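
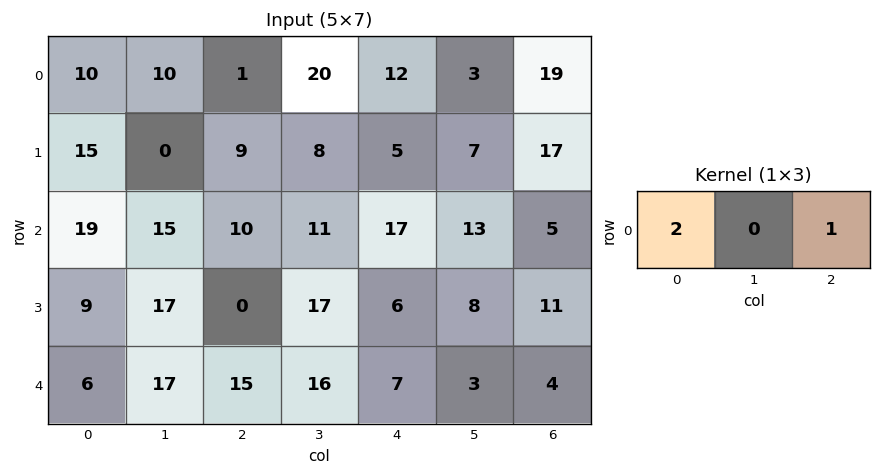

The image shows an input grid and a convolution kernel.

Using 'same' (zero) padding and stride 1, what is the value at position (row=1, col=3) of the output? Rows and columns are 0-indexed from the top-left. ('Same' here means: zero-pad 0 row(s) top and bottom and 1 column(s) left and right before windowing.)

23

The receptive field on the zero-padded input at this output position is [9 8 5]. Elementwise product with the kernel and sum: 9·2 + 5·1.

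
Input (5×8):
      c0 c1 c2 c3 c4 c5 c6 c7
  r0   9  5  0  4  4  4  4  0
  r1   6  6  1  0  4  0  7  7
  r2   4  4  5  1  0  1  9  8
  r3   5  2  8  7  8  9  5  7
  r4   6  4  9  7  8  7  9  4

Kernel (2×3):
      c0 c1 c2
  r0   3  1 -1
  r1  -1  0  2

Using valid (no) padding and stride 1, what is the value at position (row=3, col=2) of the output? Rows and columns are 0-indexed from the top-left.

The receptive field on the input at this output position is [8 7 8 / 9 7 8]. Elementwise product with the kernel and sum: 8·3 + 7·1 + 8·-1 + 9·-1 + 8·2.

30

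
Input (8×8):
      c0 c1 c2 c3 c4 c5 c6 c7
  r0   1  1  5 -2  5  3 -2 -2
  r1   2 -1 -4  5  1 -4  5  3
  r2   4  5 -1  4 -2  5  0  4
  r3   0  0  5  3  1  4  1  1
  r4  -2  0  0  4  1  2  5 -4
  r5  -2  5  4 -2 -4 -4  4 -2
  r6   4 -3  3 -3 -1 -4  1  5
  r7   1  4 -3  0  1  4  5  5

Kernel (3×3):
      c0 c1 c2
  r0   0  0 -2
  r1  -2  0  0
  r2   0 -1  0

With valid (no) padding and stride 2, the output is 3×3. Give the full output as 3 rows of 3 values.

Output[0,0]: The receptive field on the input at this output position is [1 1 5 / 2 -1 -4 / 4 5 -1]. Elementwise product with the kernel and sum: 5·-2 + 2·-2 + 5·-1.

-19 -6 -3
2 -10 -4
7 -7 2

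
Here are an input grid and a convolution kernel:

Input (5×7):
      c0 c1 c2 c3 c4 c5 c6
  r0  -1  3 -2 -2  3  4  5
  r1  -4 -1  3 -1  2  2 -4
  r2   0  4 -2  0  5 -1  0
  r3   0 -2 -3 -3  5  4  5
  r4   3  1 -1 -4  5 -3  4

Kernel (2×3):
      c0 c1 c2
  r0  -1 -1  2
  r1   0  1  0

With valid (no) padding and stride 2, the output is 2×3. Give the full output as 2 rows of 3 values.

Output[0,0]: The receptive field on the input at this output position is [-1 3 -2 / -4 -1 3]. Elementwise product with the kernel and sum: -1·-1 + 3·-1 + -2·2 + -1·1.
Output[0,1]: The receptive field on the input at this output position is [-2 -2 3 / 3 -1 2]. Elementwise product with the kernel and sum: -2·-1 + -2·-1 + 3·2 + -1·1.

-7 9 5
-10 9 0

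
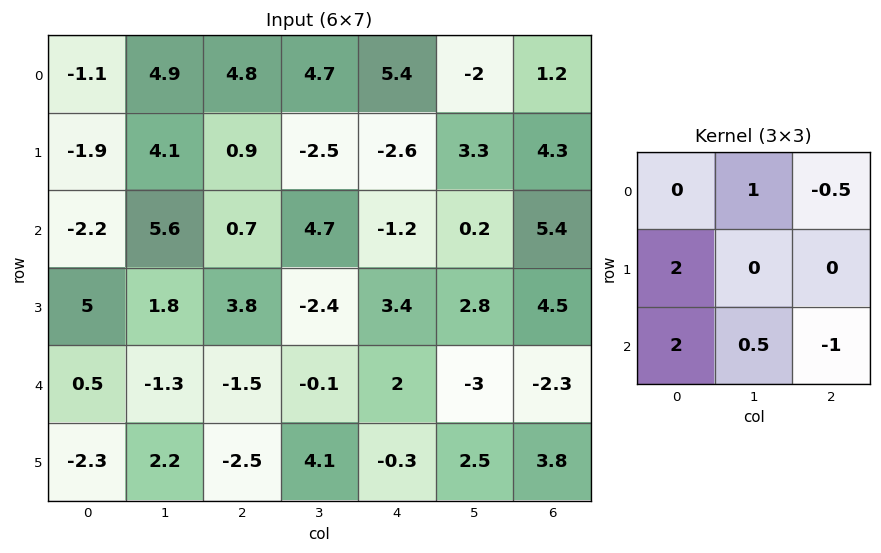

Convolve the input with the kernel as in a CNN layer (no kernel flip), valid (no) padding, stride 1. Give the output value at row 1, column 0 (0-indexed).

The receptive field on the input at this output position is [-1.9 4.1 0.9 / -2.2 5.6 0.7 / 5 1.8 3.8]. Elementwise product with the kernel and sum: 4.1·1 + 0.9·-0.5 + -2.2·2 + 5·2 + 1.8·0.5 + 3.8·-1.

6.35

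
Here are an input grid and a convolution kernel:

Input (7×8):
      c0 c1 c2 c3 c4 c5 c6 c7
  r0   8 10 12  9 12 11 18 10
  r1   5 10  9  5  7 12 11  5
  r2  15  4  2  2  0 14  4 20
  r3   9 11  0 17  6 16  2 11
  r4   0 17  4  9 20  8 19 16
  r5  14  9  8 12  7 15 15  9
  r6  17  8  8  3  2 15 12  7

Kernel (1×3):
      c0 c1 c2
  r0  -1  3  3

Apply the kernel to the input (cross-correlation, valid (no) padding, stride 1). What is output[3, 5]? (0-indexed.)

23

The receptive field on the input at this output position is [16 2 11]. Elementwise product with the kernel and sum: 16·-1 + 2·3 + 11·3.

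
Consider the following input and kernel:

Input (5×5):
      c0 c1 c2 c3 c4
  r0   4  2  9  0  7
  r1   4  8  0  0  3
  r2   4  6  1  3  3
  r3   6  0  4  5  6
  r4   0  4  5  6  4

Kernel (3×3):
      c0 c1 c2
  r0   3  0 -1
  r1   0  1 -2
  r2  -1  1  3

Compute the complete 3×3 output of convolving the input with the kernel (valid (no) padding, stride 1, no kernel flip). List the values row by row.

16 10 25
22 38 13
22 28 6

Output[0,0]: The receptive field on the input at this output position is [4 2 9 / 4 8 0 / 4 6 1]. Elementwise product with the kernel and sum: 4·3 + 9·-1 + 8·1 + 0·-2 + 4·-1 + 6·1 + 1·3.
Output[0,1]: The receptive field on the input at this output position is [2 9 0 / 8 0 0 / 6 1 3]. Elementwise product with the kernel and sum: 2·3 + 0·-1 + 0·1 + 0·-2 + 6·-1 + 1·1 + 3·3.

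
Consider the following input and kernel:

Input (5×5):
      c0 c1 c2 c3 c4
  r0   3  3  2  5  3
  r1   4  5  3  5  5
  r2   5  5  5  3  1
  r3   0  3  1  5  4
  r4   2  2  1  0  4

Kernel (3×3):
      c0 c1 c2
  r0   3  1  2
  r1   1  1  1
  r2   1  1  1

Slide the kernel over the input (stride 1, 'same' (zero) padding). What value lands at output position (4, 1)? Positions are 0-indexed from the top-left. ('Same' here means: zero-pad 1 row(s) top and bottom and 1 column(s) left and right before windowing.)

10

The receptive field on the zero-padded input at this output position is [0 3 1 / 2 2 1 / 0 0 0]. Elementwise product with the kernel and sum: 0·3 + 3·1 + 1·2 + 2·1 + 2·1 + 1·1 + 0·1 + 0·1 + 0·1.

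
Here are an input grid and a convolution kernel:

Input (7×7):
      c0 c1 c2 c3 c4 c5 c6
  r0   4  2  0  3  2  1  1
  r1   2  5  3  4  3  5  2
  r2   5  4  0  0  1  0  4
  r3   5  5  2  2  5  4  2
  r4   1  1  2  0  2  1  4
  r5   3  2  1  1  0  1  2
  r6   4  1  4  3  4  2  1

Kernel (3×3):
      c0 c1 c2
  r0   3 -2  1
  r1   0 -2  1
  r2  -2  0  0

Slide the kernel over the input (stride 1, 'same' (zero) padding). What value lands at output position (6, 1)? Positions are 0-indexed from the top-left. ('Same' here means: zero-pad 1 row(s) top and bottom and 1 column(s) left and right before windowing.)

The receptive field on the zero-padded input at this output position is [3 2 1 / 4 1 4 / 0 0 0]. Elementwise product with the kernel and sum: 3·3 + 2·-2 + 1·1 + 1·-2 + 4·1 + 0·-2.

8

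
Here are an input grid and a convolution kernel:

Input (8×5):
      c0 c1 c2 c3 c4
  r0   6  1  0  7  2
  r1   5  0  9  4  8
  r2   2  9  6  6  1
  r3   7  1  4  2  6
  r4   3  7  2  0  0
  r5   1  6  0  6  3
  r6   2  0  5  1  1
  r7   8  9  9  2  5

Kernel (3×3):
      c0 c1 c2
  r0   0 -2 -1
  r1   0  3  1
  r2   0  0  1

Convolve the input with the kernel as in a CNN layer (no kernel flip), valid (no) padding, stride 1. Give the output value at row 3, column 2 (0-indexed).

-7

The receptive field on the input at this output position is [4 2 6 / 2 0 0 / 0 6 3]. Elementwise product with the kernel and sum: 2·-2 + 6·-1 + 0·3 + 0·1 + 3·1.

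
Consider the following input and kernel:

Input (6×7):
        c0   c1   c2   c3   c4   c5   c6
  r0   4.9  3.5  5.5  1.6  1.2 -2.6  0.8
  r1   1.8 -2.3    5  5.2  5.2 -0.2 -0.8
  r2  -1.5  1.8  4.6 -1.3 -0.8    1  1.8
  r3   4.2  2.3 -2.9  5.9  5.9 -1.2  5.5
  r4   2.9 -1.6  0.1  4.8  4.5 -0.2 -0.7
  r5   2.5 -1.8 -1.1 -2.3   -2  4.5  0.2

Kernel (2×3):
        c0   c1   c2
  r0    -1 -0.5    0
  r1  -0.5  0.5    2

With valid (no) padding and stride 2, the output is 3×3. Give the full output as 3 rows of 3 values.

Output[0,0]: The receptive field on the input at this output position is [4.9 3.5 5.5 / 1.8 -2.3 5]. Elementwise product with the kernel and sum: 4.9·-1 + 3.5·-0.5 + 1.8·-0.5 + -2.3·0.5 + 5·2.
Output[0,1]: The receptive field on the input at this output position is [5.5 1.6 1.2 / 5 5.2 5.2]. Elementwise product with the kernel and sum: 5.5·-1 + 1.6·-0.5 + 5·-0.5 + 5.2·0.5 + 5.2·2.

1.3 4.2 -4.2
-6.15 12.25 7.75
-6.45 -7.1 -0.75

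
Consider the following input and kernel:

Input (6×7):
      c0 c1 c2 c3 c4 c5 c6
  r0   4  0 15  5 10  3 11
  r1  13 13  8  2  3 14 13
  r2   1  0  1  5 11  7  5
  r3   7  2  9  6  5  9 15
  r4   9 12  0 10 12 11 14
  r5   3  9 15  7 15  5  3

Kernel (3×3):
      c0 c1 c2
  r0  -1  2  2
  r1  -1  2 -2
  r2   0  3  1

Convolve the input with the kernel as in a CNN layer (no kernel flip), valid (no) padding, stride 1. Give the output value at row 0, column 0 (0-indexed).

The receptive field on the input at this output position is [4 0 15 / 13 13 8 / 1 0 1]. Elementwise product with the kernel and sum: 4·-1 + 0·2 + 15·2 + 13·-1 + 13·2 + 8·-2 + 0·3 + 1·1.

24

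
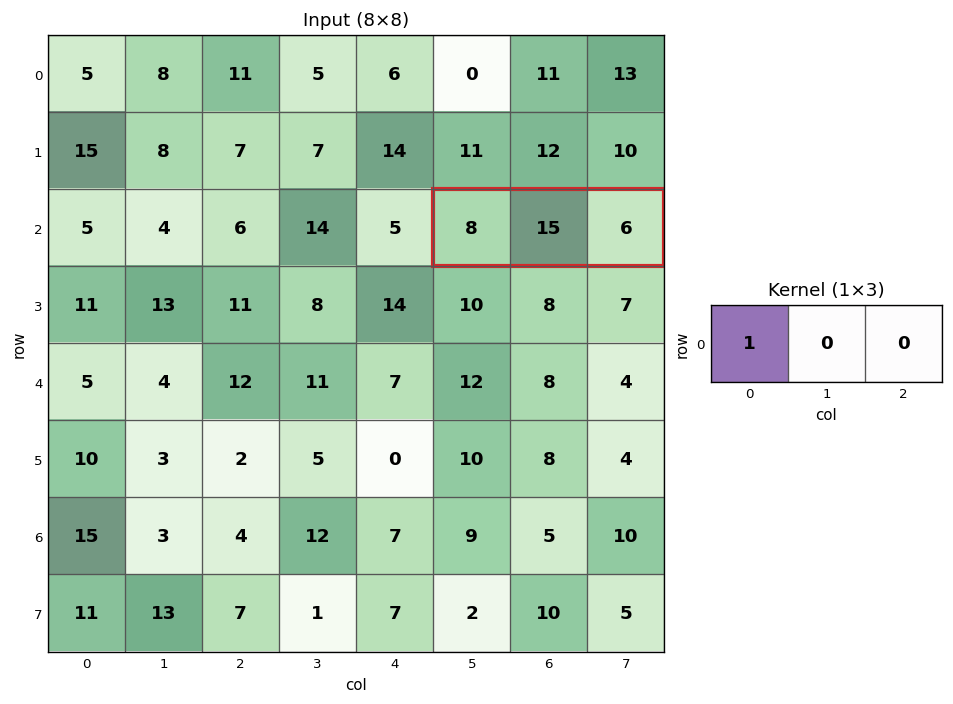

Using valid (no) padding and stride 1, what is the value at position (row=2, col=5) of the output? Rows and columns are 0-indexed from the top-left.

The receptive field on the input at this output position is [8 15 6]. Elementwise product with the kernel and sum: 8·1.

8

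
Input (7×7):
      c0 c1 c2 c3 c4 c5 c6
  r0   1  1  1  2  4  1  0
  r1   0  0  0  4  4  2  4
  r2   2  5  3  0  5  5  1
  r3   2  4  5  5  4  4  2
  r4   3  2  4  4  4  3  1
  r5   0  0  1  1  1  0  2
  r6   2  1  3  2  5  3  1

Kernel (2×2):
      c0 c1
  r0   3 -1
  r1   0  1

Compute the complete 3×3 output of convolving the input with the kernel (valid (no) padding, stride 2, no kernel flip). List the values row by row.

Output[0,0]: The receptive field on the input at this output position is [1 1 / 0 0]. Elementwise product with the kernel and sum: 1·3 + 1·-1 + 0·1.

2 5 13
5 14 14
7 9 9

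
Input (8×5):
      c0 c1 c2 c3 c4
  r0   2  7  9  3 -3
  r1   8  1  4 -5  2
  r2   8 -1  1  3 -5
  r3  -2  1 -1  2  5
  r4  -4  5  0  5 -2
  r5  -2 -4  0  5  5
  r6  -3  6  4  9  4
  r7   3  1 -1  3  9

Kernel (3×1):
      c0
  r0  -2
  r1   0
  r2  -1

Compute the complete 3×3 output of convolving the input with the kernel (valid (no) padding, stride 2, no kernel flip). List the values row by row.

-12 -19 11
-12 -2 12
11 -4 0

Output[0,0]: The receptive field on the input at this output position is [2 / 8 / 8]. Elementwise product with the kernel and sum: 2·-2 + 8·-1.
Output[0,1]: The receptive field on the input at this output position is [9 / 4 / 1]. Elementwise product with the kernel and sum: 9·-2 + 1·-1.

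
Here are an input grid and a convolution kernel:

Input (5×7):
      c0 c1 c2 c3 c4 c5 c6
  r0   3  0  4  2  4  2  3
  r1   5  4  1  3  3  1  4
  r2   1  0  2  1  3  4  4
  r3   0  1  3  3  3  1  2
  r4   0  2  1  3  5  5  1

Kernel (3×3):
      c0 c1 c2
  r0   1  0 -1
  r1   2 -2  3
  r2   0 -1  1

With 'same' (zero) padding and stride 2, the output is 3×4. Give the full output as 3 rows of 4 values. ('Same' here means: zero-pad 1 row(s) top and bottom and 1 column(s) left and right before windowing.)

Output[0,0]: The receptive field on the zero-padded input at this output position is [0 0 0 / 0 3 0 / 0 5 4]. Elementwise product with the kernel and sum: 0·1 + 0·-1 + 0·2 + 3·-2 + 0·3 + 5·-1 + 4·1.

-7 0 0 -6
-5 0 8 -1
5 9 13 9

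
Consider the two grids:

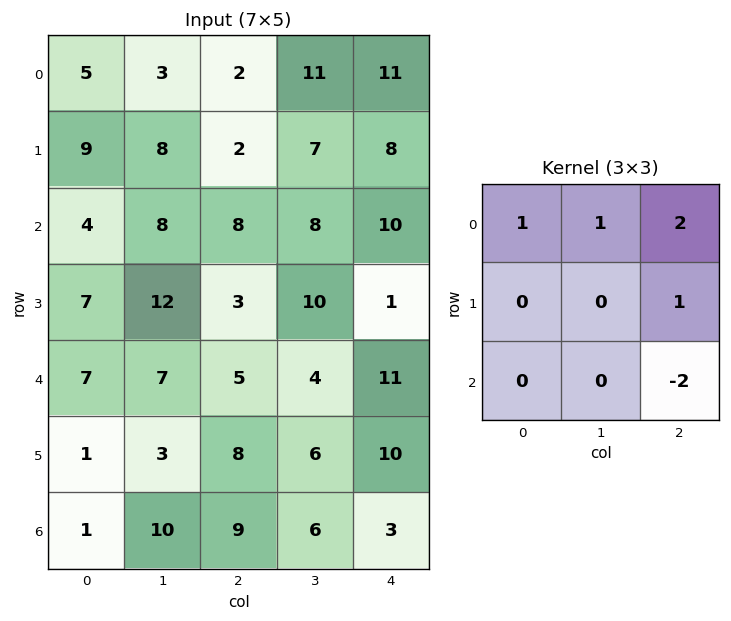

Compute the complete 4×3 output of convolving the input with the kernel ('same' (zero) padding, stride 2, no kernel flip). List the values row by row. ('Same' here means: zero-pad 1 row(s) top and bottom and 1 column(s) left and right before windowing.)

Output[0,0]: The receptive field on the zero-padded input at this output position is [0 0 0 / 0 5 3 / 0 9 8]. Elementwise product with the kernel and sum: 0·1 + 0·1 + 0·2 + 3·1 + 8·-2.
Output[0,1]: The receptive field on the zero-padded input at this output position is [0 0 0 / 3 2 11 / 8 2 7]. Elementwise product with the kernel and sum: 0·1 + 0·1 + 0·2 + 11·1 + 7·-2.

-13 -3 0
9 12 15
32 27 11
17 29 16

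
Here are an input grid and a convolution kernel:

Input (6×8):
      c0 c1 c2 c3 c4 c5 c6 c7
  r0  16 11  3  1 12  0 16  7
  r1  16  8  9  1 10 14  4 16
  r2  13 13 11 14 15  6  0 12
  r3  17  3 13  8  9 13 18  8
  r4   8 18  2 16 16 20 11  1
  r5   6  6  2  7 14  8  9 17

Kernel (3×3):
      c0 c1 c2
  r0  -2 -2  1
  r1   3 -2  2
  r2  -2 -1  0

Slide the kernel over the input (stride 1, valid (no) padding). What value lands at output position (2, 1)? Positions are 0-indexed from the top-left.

-73

The receptive field on the input at this output position is [13 11 14 / 3 13 8 / 18 2 16]. Elementwise product with the kernel and sum: 13·-2 + 11·-2 + 14·1 + 3·3 + 13·-2 + 8·2 + 18·-2 + 2·-1.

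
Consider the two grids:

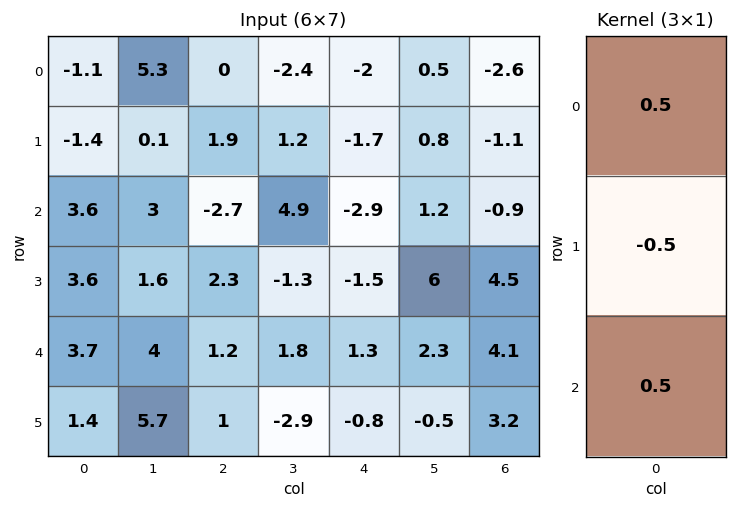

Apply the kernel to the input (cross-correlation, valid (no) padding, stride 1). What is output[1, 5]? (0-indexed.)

The receptive field on the input at this output position is [0.8 / 1.2 / 6]. Elementwise product with the kernel and sum: 0.8·0.5 + 1.2·-0.5 + 6·0.5.

2.8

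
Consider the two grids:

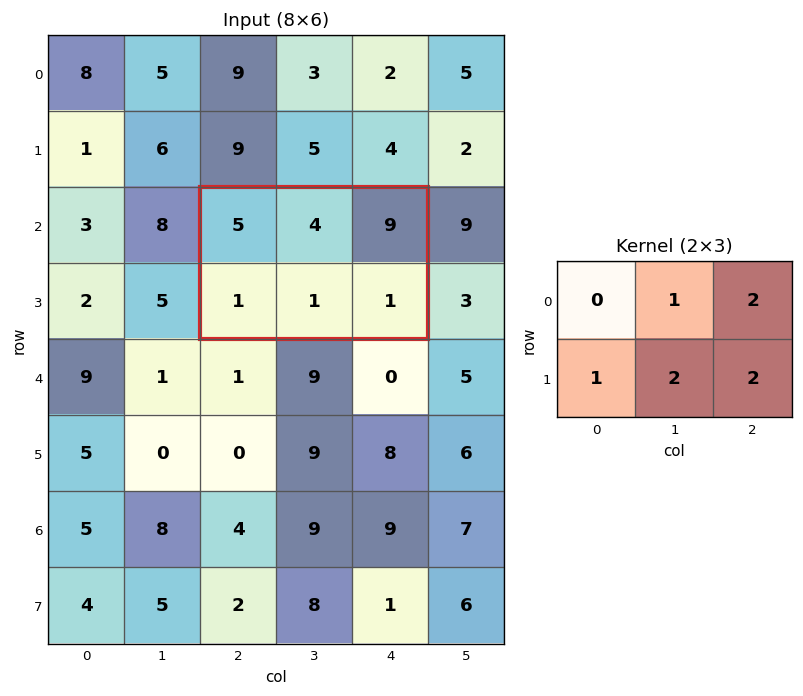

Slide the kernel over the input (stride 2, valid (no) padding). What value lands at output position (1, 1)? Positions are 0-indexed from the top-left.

27

The receptive field on the input at this output position is [5 4 9 / 1 1 1]. Elementwise product with the kernel and sum: 4·1 + 9·2 + 1·1 + 1·2 + 1·2.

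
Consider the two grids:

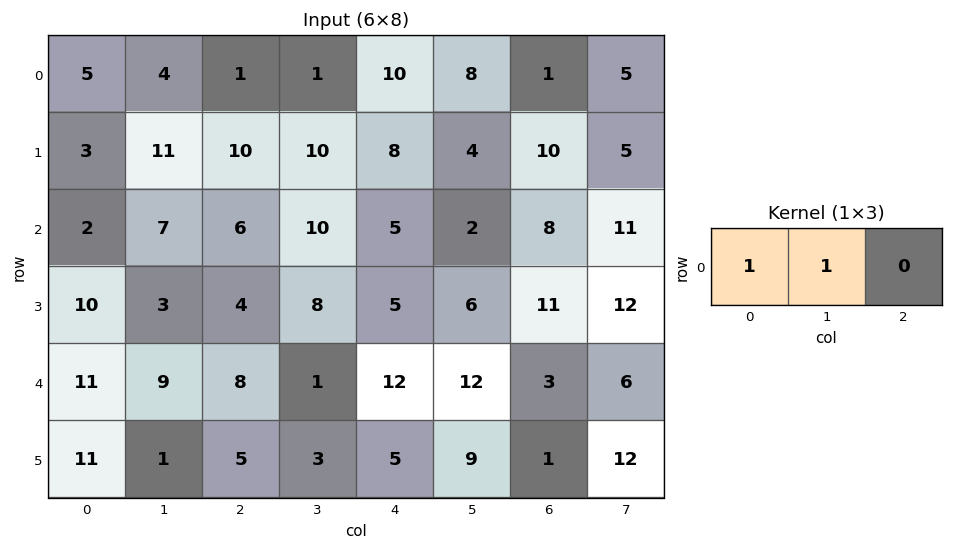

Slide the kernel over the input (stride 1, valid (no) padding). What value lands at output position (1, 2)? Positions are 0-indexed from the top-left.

The receptive field on the input at this output position is [10 10 8]. Elementwise product with the kernel and sum: 10·1 + 10·1.

20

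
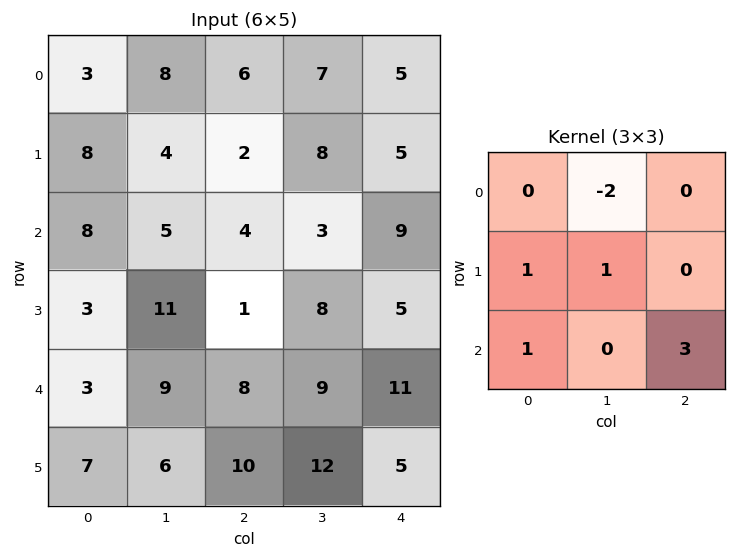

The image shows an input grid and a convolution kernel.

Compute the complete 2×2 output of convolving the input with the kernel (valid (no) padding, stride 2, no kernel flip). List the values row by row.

16 27
31 44

Output[0,0]: The receptive field on the input at this output position is [3 8 6 / 8 4 2 / 8 5 4]. Elementwise product with the kernel and sum: 8·-2 + 8·1 + 4·1 + 8·1 + 4·3.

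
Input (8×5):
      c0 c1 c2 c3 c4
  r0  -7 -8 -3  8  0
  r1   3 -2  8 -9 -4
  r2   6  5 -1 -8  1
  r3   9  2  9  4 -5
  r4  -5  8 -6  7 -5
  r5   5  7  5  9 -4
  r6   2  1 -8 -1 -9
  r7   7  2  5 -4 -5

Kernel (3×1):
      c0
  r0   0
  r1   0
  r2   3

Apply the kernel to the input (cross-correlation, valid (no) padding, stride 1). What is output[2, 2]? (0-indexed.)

-18

The receptive field on the input at this output position is [-1 / 9 / -6]. Elementwise product with the kernel and sum: -6·3.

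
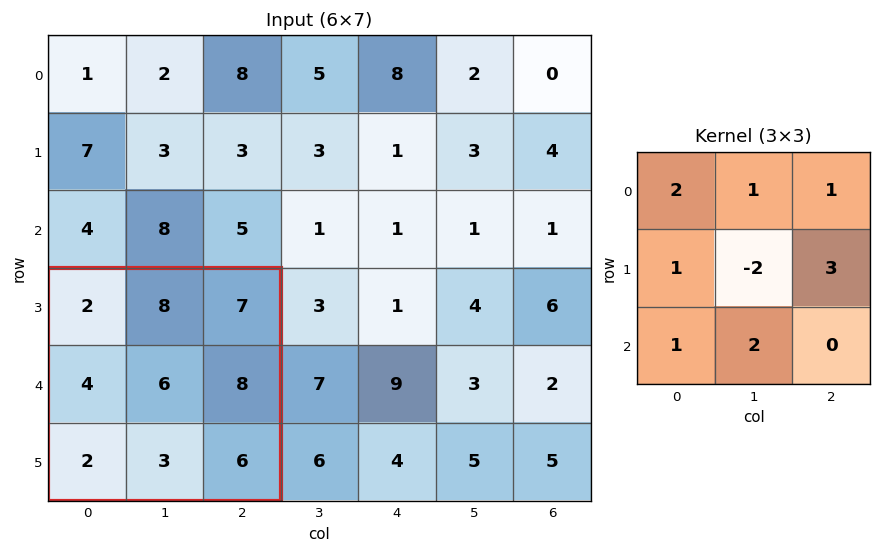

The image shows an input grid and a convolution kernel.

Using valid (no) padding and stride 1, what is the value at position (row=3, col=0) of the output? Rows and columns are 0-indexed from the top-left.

43

The receptive field on the input at this output position is [2 8 7 / 4 6 8 / 2 3 6]. Elementwise product with the kernel and sum: 2·2 + 8·1 + 7·1 + 4·1 + 6·-2 + 8·3 + 2·1 + 3·2.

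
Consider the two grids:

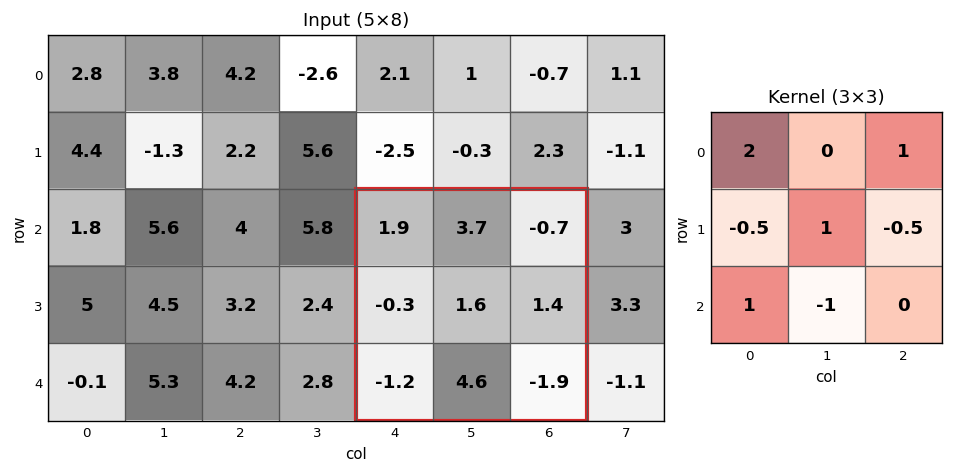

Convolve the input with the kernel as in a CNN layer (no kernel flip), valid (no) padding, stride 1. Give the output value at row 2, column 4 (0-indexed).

-1.65

The receptive field on the input at this output position is [1.9 3.7 -0.7 / -0.3 1.6 1.4 / -1.2 4.6 -1.9]. Elementwise product with the kernel and sum: 1.9·2 + -0.7·1 + -0.3·-0.5 + 1.6·1 + 1.4·-0.5 + -1.2·1 + 4.6·-1.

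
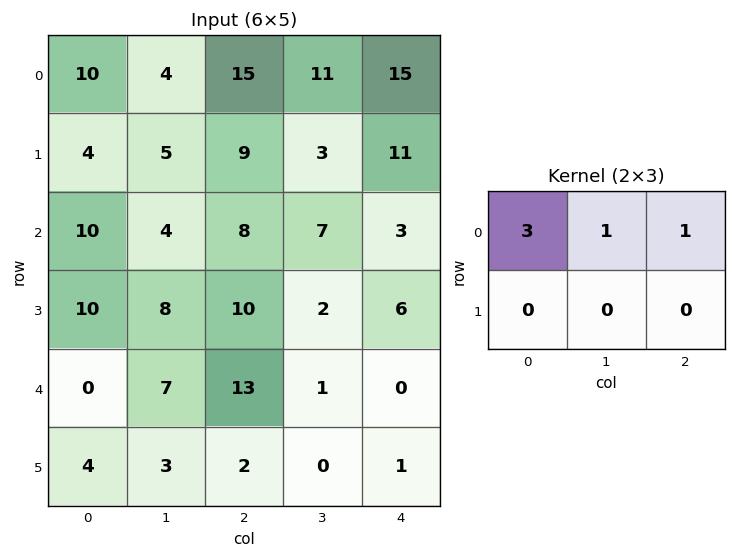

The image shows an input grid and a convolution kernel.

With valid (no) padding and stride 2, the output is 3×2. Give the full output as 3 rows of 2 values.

Output[0,0]: The receptive field on the input at this output position is [10 4 15 / 4 5 9]. Elementwise product with the kernel and sum: 10·3 + 4·1 + 15·1.
Output[0,1]: The receptive field on the input at this output position is [15 11 15 / 9 3 11]. Elementwise product with the kernel and sum: 15·3 + 11·1 + 15·1.

49 71
42 34
20 40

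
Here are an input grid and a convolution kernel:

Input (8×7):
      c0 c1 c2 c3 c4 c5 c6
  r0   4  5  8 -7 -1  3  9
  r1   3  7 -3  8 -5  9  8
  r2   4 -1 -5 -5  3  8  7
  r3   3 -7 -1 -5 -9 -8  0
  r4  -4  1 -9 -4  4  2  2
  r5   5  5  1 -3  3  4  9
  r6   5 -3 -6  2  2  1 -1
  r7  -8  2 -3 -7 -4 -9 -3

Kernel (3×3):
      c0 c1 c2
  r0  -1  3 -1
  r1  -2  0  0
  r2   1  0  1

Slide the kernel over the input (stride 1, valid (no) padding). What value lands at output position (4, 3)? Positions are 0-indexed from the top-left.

The receptive field on the input at this output position is [-4 4 2 / -3 3 4 / 2 2 1]. Elementwise product with the kernel and sum: -4·-1 + 4·3 + 2·-1 + -3·-2 + 2·1 + 1·1.

23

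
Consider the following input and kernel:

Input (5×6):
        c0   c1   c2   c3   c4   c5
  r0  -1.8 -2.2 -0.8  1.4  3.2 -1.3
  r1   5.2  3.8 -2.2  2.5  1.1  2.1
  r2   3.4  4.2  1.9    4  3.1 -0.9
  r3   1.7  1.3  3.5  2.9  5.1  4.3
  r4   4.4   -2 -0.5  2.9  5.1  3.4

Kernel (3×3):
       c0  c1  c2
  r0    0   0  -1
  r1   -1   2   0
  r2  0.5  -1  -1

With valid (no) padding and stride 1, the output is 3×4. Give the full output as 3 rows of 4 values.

Output[0,0]: The receptive field on the input at this output position is [-1.8 -2.2 -0.8 / 5.2 3.8 -2.2 / 3.4 4.2 1.9]. Elementwise product with the kernel and sum: -0.8·-1 + 5.2·-1 + 3.8·2 + 3.4·0.5 + 4.2·-1 + 1.9·-1.
Output[0,1]: The receptive field on the input at this output position is [-2.2 -0.8 1.4 / 3.8 -2.2 2.5 / 4.2 1.9 4]. Elementwise product with the kernel and sum: 1.4·-1 + 3.8·-1 + -2.2·2 + 4.2·0.5 + 1.9·-1 + 4·-1.

-1.2 -13.4 -2.15 0.8
3.25 -8.65 -1.25 -7.85
3.7 -1.7 -9.05 1.15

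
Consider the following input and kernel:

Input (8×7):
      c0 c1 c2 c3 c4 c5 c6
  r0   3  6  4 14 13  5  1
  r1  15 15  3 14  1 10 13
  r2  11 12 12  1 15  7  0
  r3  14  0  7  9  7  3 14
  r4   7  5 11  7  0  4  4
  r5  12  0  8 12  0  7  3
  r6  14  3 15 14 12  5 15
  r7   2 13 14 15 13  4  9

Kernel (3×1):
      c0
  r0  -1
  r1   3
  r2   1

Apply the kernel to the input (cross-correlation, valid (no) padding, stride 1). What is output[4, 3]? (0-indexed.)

The receptive field on the input at this output position is [7 / 12 / 14]. Elementwise product with the kernel and sum: 7·-1 + 12·3 + 14·1.

43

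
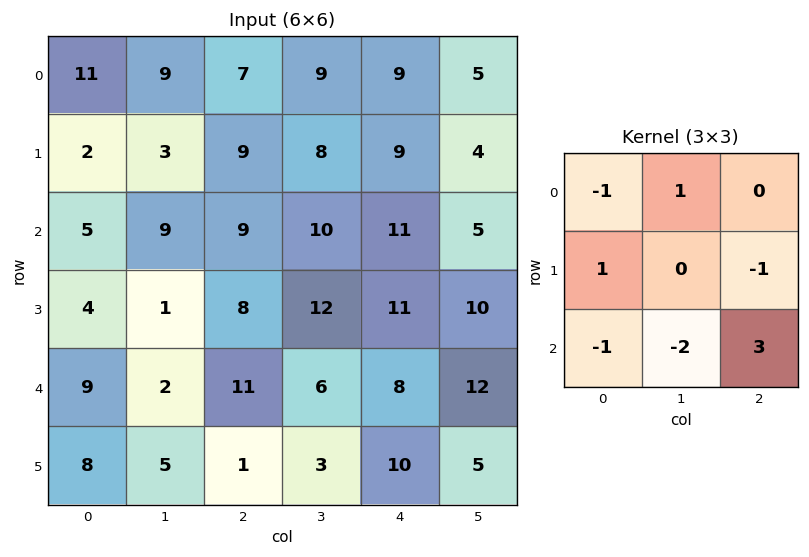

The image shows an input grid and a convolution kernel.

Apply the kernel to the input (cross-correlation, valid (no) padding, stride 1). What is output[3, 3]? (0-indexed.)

The receptive field on the input at this output position is [12 11 10 / 6 8 12 / 3 10 5]. Elementwise product with the kernel and sum: 12·-1 + 11·1 + 6·1 + 12·-1 + 3·-1 + 10·-2 + 5·3.

-15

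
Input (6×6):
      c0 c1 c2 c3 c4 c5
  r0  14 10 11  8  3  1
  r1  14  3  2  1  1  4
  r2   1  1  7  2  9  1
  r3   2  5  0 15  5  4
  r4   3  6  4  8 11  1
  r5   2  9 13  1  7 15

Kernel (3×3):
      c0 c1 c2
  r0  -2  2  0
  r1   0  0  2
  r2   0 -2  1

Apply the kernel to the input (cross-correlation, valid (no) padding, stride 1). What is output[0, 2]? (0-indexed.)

1

The receptive field on the input at this output position is [11 8 3 / 2 1 1 / 7 2 9]. Elementwise product with the kernel and sum: 11·-2 + 8·2 + 1·2 + 2·-2 + 9·1.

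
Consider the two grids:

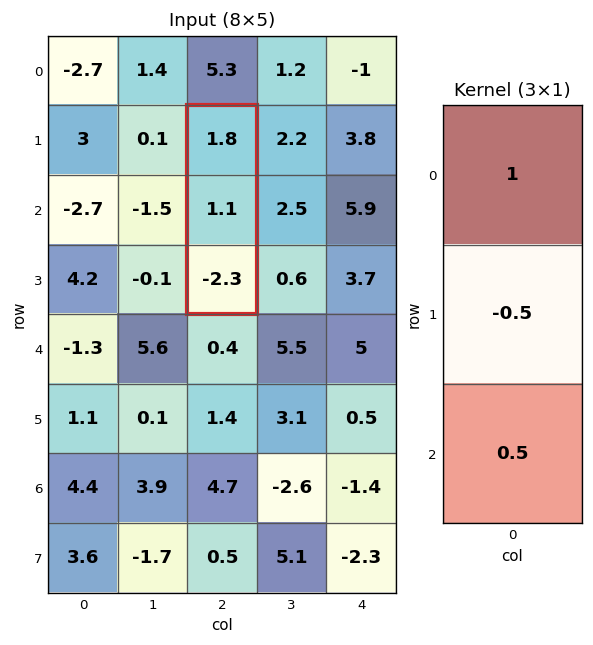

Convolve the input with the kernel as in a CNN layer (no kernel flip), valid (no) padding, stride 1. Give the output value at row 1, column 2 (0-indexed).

The receptive field on the input at this output position is [1.8 / 1.1 / -2.3]. Elementwise product with the kernel and sum: 1.8·1 + 1.1·-0.5 + -2.3·0.5.

0.1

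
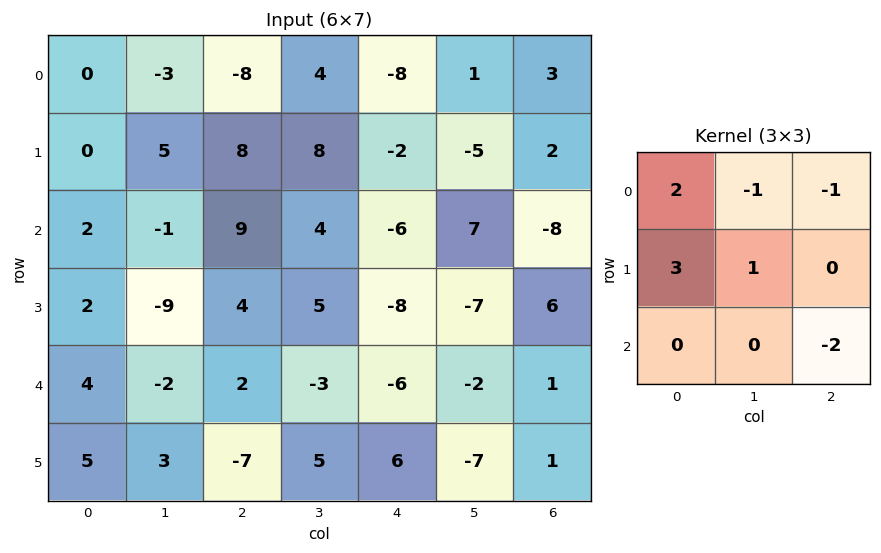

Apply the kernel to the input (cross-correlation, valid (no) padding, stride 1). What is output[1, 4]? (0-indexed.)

The receptive field on the input at this output position is [-2 -5 2 / -6 7 -8 / -8 -7 6]. Elementwise product with the kernel and sum: -2·2 + -5·-1 + 2·-1 + -6·3 + 7·1 + 6·-2.

-24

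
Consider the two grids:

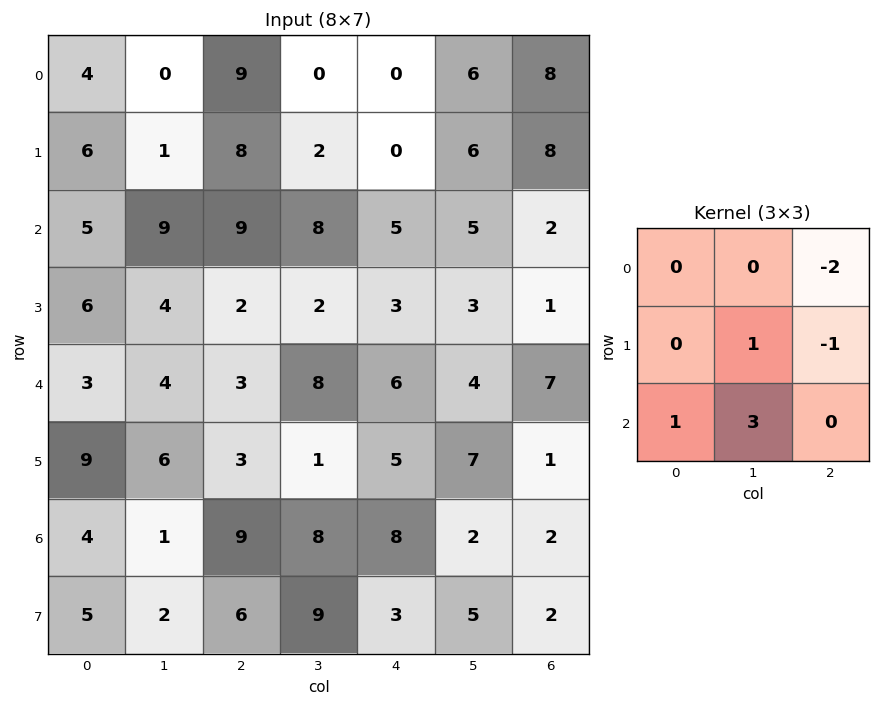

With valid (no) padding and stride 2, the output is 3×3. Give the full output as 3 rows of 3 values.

Output[0,0]: The receptive field on the input at this output position is [4 0 9 / 6 1 8 / 5 9 9]. Elementwise product with the kernel and sum: 9·-2 + 1·1 + 8·-1 + 5·1 + 9·3.
Output[0,1]: The receptive field on the input at this output position is [9 0 0 / 8 2 0 / 9 8 5]. Elementwise product with the kernel and sum: 0·-2 + 2·1 + 0·-1 + 9·1 + 8·3.

7 35 2
-1 16 16
4 17 6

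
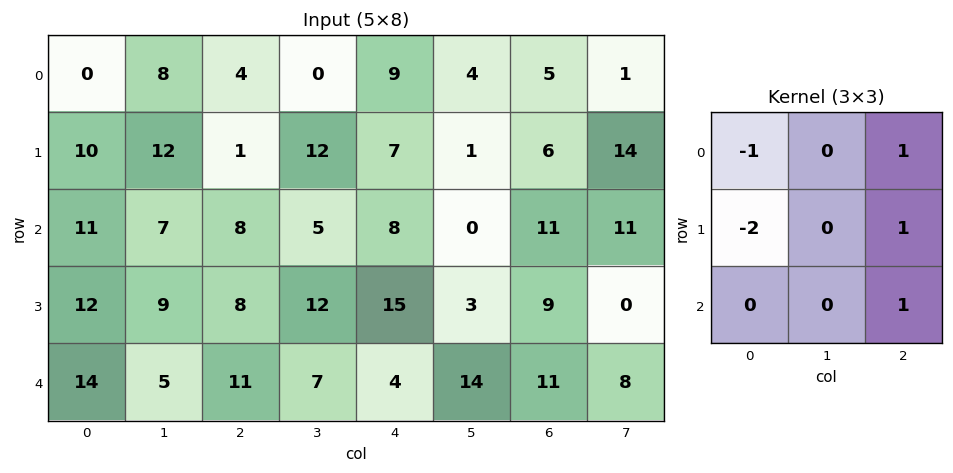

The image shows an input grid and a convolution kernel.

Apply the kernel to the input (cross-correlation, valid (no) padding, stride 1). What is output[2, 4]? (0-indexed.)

-7

The receptive field on the input at this output position is [8 0 11 / 15 3 9 / 4 14 11]. Elementwise product with the kernel and sum: 8·-1 + 11·1 + 15·-2 + 9·1 + 11·1.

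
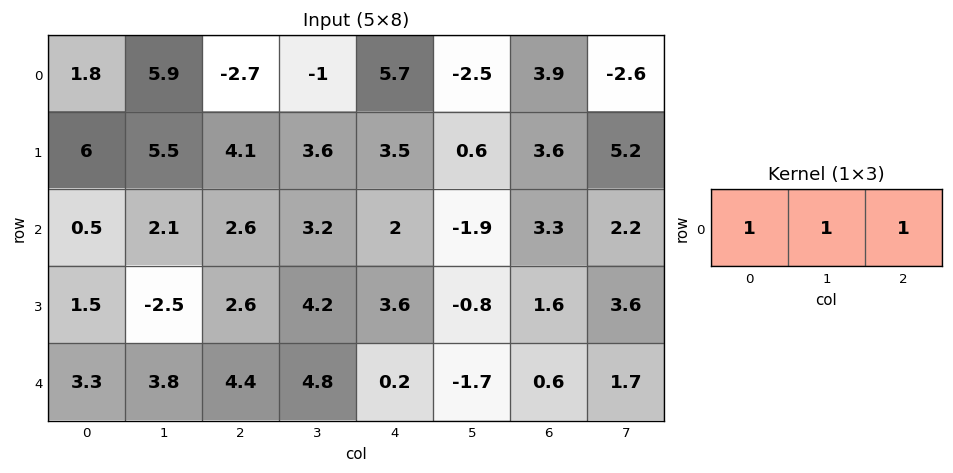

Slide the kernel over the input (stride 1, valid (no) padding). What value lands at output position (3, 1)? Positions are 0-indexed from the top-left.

4.3

The receptive field on the input at this output position is [-2.5 2.6 4.2]. Elementwise product with the kernel and sum: -2.5·1 + 2.6·1 + 4.2·1.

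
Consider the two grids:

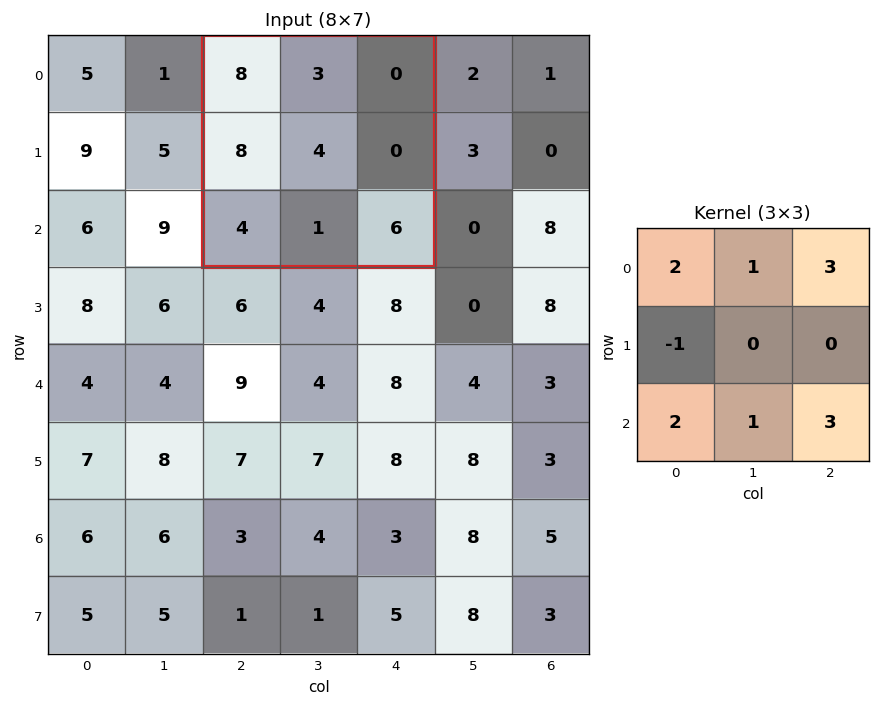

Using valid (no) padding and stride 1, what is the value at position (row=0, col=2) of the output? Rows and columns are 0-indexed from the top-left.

38

The receptive field on the input at this output position is [8 3 0 / 8 4 0 / 4 1 6]. Elementwise product with the kernel and sum: 8·2 + 3·1 + 0·3 + 8·-1 + 4·2 + 1·1 + 6·3.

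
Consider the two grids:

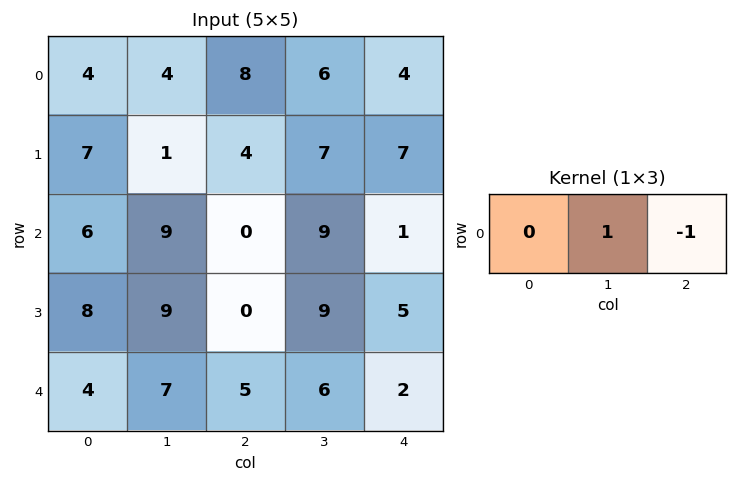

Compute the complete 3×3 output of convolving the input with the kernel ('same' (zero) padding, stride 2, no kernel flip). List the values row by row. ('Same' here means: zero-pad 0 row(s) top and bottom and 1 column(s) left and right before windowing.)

0 2 4
-3 -9 1
-3 -1 2

Output[0,0]: The receptive field on the zero-padded input at this output position is [0 4 4]. Elementwise product with the kernel and sum: 4·1 + 4·-1.
Output[0,1]: The receptive field on the zero-padded input at this output position is [4 8 6]. Elementwise product with the kernel and sum: 8·1 + 6·-1.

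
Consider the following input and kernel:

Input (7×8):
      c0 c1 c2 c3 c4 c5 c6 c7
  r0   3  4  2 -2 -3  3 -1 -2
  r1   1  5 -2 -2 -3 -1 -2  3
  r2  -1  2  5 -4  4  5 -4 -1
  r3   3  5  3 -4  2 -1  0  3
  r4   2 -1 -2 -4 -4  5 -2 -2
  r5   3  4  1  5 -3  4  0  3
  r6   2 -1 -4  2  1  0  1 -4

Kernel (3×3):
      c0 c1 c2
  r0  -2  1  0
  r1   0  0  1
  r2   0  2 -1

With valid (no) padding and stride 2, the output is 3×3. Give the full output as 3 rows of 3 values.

-5 -21 21
7 -16 9
-2 0 12

Output[0,0]: The receptive field on the input at this output position is [3 4 2 / 1 5 -2 / -1 2 5]. Elementwise product with the kernel and sum: 3·-2 + 4·1 + -2·1 + 2·2 + 5·-1.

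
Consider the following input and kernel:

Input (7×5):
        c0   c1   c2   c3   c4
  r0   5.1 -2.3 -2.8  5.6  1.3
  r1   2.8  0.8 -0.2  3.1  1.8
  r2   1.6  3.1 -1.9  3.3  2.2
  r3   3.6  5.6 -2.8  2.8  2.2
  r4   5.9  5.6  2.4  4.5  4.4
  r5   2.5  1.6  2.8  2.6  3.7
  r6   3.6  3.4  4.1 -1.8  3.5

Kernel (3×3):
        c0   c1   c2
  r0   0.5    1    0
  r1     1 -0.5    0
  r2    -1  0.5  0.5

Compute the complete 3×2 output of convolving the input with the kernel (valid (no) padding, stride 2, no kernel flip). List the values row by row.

1.65 7.1
2.8 0.2
10.4 3.95

Output[0,0]: The receptive field on the input at this output position is [5.1 -2.3 -2.8 / 2.8 0.8 -0.2 / 1.6 3.1 -1.9]. Elementwise product with the kernel and sum: 5.1·0.5 + -2.3·1 + 2.8·1 + 0.8·-0.5 + 1.6·-1 + 3.1·0.5 + -1.9·0.5.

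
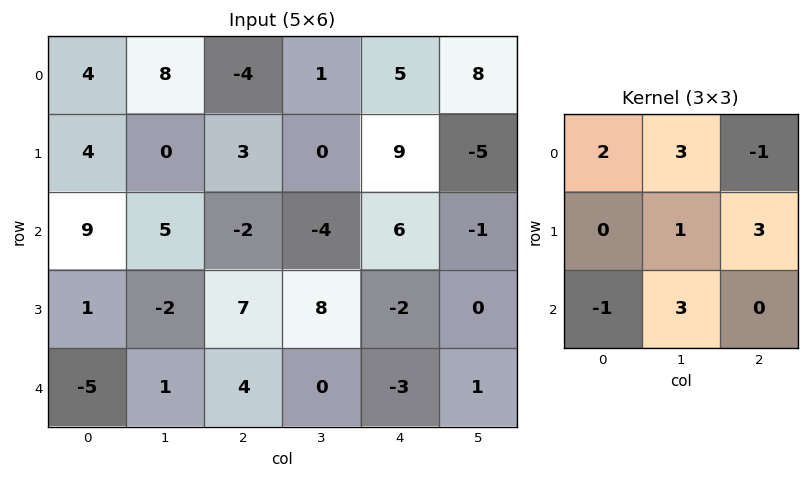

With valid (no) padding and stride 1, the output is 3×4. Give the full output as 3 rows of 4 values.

51 -5 7 25
-3 18 28 21
62 50 -24 0

Output[0,0]: The receptive field on the input at this output position is [4 8 -4 / 4 0 3 / 9 5 -2]. Elementwise product with the kernel and sum: 4·2 + 8·3 + -4·-1 + 0·1 + 3·3 + 9·-1 + 5·3.
Output[0,1]: The receptive field on the input at this output position is [8 -4 1 / 0 3 0 / 5 -2 -4]. Elementwise product with the kernel and sum: 8·2 + -4·3 + 1·-1 + 3·1 + 0·3 + 5·-1 + -2·3.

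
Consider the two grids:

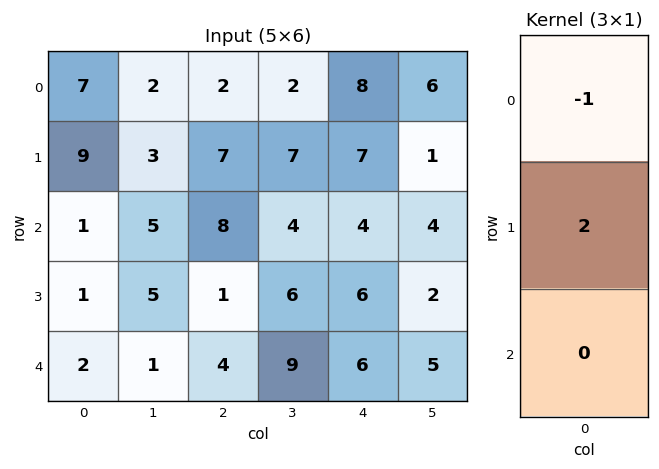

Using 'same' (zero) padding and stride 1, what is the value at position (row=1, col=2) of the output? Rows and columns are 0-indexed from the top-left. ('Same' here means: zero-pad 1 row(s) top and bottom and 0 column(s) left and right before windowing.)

The receptive field on the zero-padded input at this output position is [2 / 7 / 8]. Elementwise product with the kernel and sum: 2·-1 + 7·2.

12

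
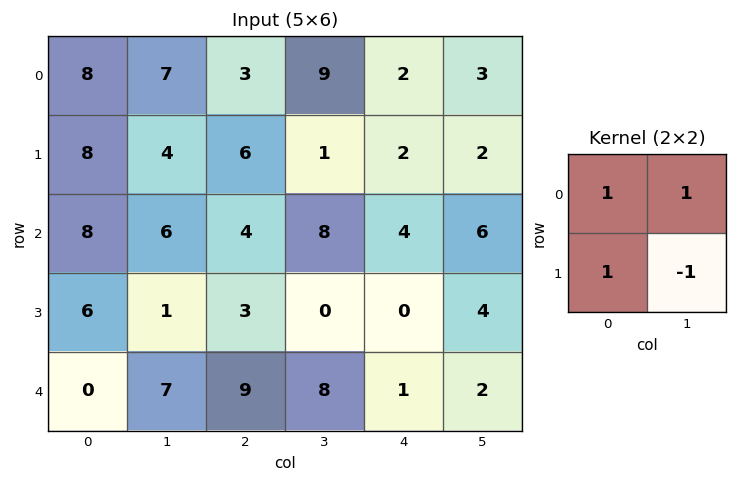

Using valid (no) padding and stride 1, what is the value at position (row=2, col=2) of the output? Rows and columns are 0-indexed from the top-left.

The receptive field on the input at this output position is [4 8 / 3 0]. Elementwise product with the kernel and sum: 4·1 + 8·1 + 3·1 + 0·-1.

15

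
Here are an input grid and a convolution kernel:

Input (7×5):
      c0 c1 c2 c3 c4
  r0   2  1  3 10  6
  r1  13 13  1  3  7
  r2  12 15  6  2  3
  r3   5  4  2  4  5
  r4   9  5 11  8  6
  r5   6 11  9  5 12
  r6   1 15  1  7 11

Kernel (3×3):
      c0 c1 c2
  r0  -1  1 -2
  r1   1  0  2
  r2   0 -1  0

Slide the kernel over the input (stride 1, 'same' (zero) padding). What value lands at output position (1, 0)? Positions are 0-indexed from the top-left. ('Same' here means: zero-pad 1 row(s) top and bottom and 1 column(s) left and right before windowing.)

14

The receptive field on the zero-padded input at this output position is [0 2 1 / 0 13 13 / 0 12 15]. Elementwise product with the kernel and sum: 0·-1 + 2·1 + 1·-2 + 0·1 + 13·2 + 12·-1.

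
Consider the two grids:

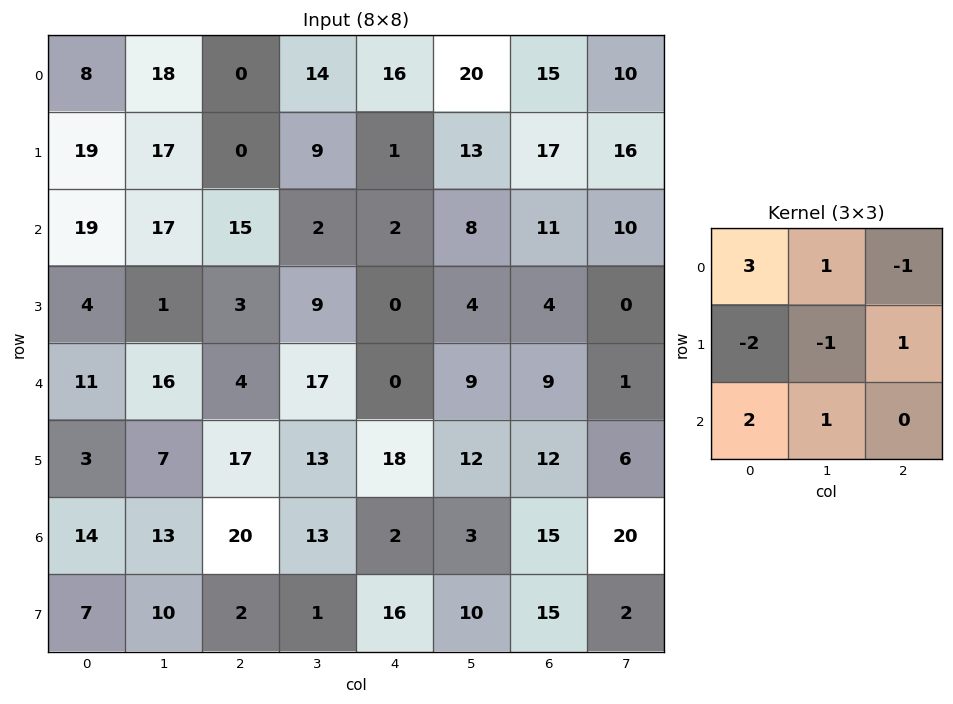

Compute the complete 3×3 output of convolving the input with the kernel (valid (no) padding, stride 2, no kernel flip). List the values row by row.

Output[0,0]: The receptive field on the input at this output position is [8 18 0 / 19 17 0 / 19 17 15]. Elementwise product with the kernel and sum: 8·3 + 18·1 + 0·-1 + 19·-2 + 17·-1 + 0·1 + 19·2 + 17·1.

42 22 67
91 55 12
90 53 -29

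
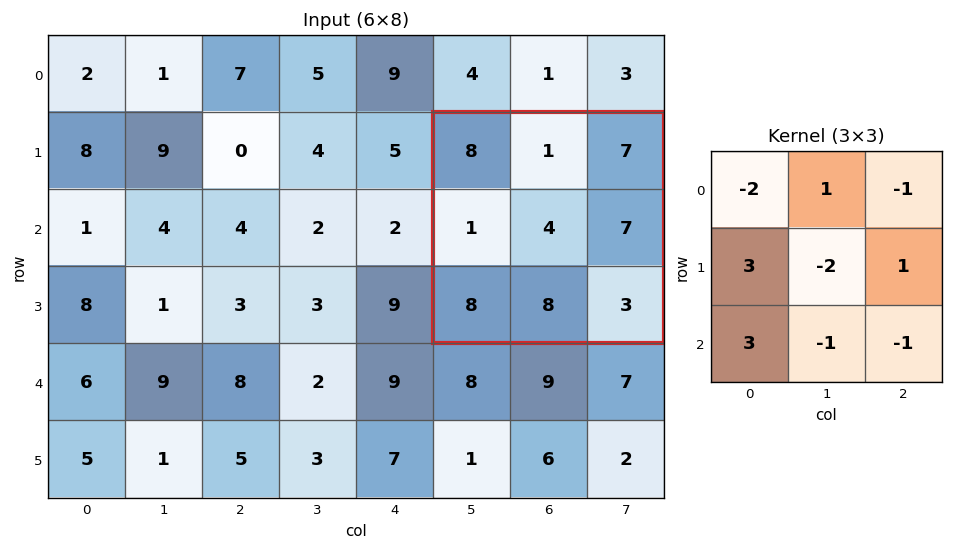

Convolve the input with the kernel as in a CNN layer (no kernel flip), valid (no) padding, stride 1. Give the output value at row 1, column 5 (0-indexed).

The receptive field on the input at this output position is [8 1 7 / 1 4 7 / 8 8 3]. Elementwise product with the kernel and sum: 8·-2 + 1·1 + 7·-1 + 1·3 + 4·-2 + 7·1 + 8·3 + 8·-1 + 3·-1.

-7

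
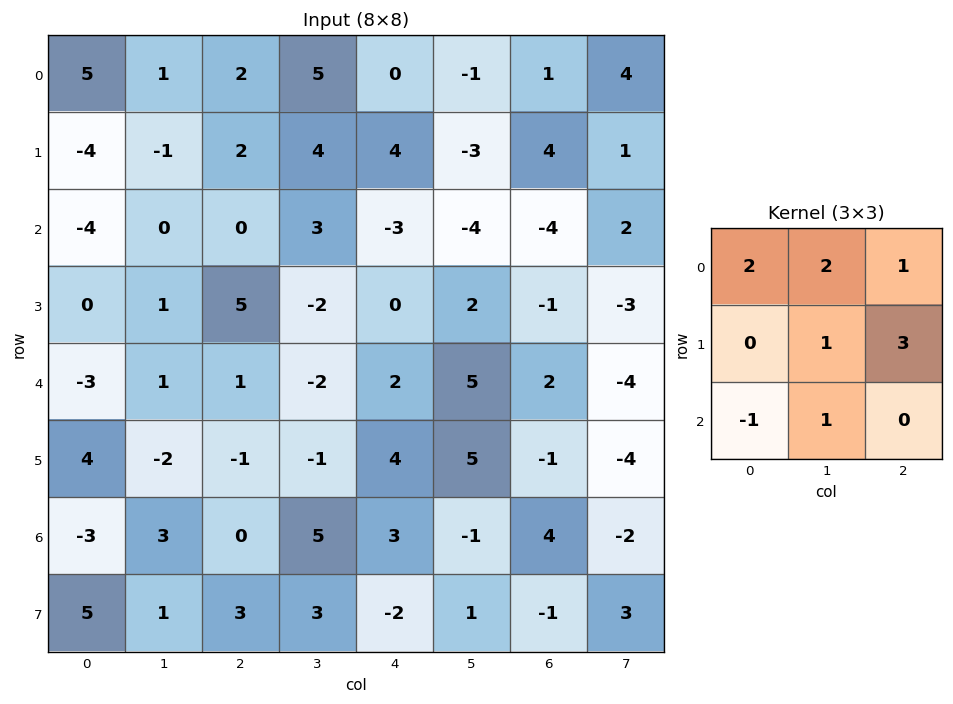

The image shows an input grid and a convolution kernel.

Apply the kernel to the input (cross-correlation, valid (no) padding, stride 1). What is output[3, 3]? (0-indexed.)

20

The receptive field on the input at this output position is [-2 0 2 / -2 2 5 / -1 4 5]. Elementwise product with the kernel and sum: -2·2 + 0·2 + 2·1 + 2·1 + 5·3 + -1·-1 + 4·1.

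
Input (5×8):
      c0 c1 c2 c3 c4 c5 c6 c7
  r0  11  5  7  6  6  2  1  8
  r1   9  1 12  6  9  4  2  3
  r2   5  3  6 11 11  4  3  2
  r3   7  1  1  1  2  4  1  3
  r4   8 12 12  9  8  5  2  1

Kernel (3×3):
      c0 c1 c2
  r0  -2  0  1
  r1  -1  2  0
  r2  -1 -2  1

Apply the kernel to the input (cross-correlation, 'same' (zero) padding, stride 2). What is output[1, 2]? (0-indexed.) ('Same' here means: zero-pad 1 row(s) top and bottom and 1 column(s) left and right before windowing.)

2

The receptive field on the zero-padded input at this output position is [6 9 4 / 11 11 4 / 1 2 4]. Elementwise product with the kernel and sum: 6·-2 + 4·1 + 11·-1 + 11·2 + 1·-1 + 2·-2 + 4·1.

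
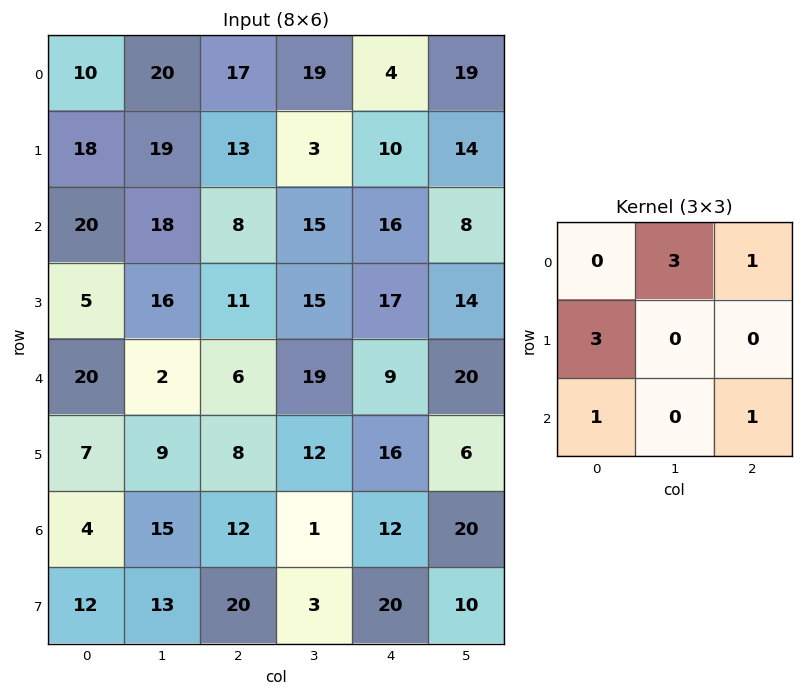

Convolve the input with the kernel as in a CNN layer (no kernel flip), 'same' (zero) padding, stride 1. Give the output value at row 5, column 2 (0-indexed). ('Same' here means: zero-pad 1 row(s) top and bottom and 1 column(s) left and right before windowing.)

80

The receptive field on the zero-padded input at this output position is [2 6 19 / 9 8 12 / 15 12 1]. Elementwise product with the kernel and sum: 6·3 + 19·1 + 9·3 + 15·1 + 1·1.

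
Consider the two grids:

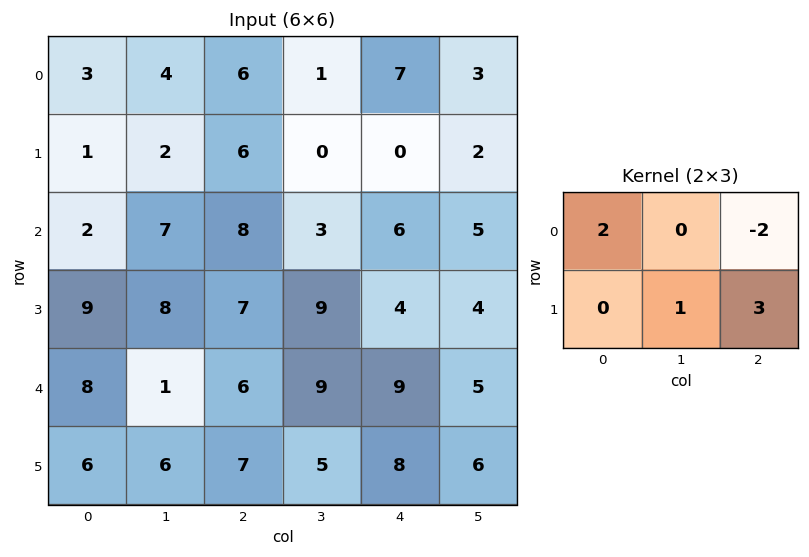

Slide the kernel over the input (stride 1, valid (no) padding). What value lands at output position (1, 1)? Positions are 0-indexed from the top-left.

The receptive field on the input at this output position is [2 6 0 / 7 8 3]. Elementwise product with the kernel and sum: 2·2 + 0·-2 + 8·1 + 3·3.

21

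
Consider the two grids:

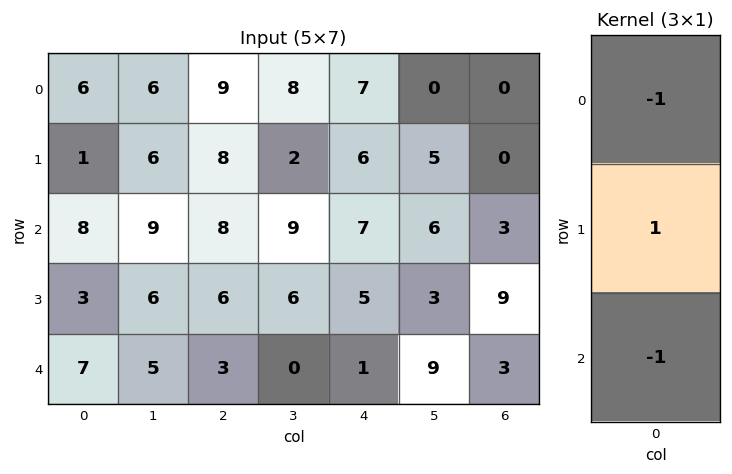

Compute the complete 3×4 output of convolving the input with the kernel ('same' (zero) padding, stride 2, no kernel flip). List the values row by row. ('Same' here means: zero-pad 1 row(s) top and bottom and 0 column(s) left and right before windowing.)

5 1 1 0
4 -6 -4 -6
4 -3 -4 -6

Output[0,0]: The receptive field on the zero-padded input at this output position is [0 / 6 / 1]. Elementwise product with the kernel and sum: 0·-1 + 6·1 + 1·-1.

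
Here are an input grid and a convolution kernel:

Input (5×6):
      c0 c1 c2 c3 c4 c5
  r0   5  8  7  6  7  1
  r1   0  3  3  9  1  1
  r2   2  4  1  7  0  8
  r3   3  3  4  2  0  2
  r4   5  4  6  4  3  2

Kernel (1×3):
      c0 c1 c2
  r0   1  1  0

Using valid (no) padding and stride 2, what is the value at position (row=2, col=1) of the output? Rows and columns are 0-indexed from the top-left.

The receptive field on the input at this output position is [6 4 3]. Elementwise product with the kernel and sum: 6·1 + 4·1.

10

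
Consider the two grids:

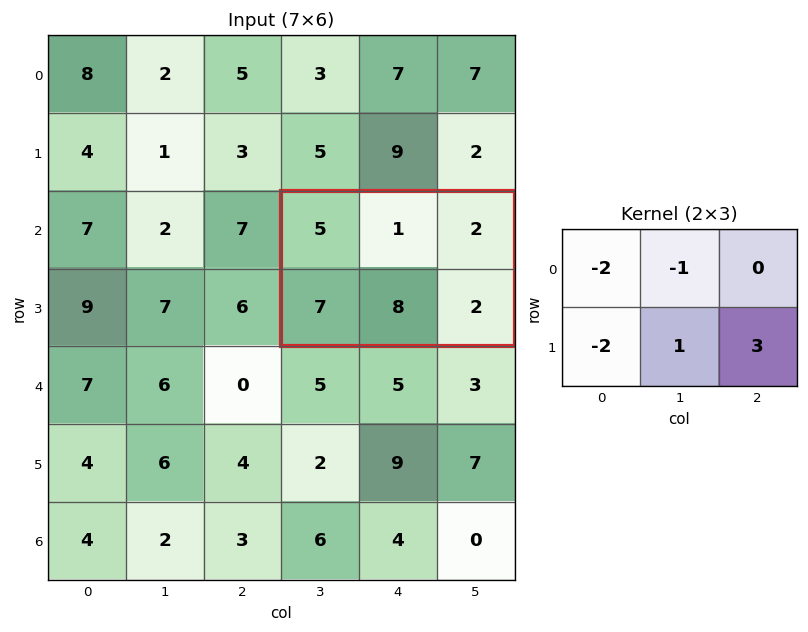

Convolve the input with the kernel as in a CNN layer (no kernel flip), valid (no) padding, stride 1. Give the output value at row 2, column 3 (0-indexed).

-11

The receptive field on the input at this output position is [5 1 2 / 7 8 2]. Elementwise product with the kernel and sum: 5·-2 + 1·-1 + 7·-2 + 8·1 + 2·3.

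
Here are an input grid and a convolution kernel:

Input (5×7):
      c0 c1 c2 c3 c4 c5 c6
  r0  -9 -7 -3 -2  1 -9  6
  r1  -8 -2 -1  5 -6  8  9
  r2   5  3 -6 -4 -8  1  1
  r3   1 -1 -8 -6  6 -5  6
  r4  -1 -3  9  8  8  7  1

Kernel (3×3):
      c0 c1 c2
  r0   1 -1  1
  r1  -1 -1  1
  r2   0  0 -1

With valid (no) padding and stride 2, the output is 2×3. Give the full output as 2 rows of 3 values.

10 -2 22
-21 2 -4

Output[0,0]: The receptive field on the input at this output position is [-9 -7 -3 / -8 -2 -1 / 5 3 -6]. Elementwise product with the kernel and sum: -9·1 + -7·-1 + -3·1 + -8·-1 + -2·-1 + -1·1 + -6·-1.
Output[0,1]: The receptive field on the input at this output position is [-3 -2 1 / -1 5 -6 / -6 -4 -8]. Elementwise product with the kernel and sum: -3·1 + -2·-1 + 1·1 + -1·-1 + 5·-1 + -6·1 + -8·-1.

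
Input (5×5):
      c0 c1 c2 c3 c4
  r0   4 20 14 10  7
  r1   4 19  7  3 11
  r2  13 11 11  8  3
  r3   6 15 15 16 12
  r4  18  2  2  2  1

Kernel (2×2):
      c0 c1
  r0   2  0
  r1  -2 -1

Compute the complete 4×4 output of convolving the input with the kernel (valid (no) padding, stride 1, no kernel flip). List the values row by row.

-19 -5 11 3
-29 5 -16 -13
-1 -23 -24 -28
-26 24 24 27

Output[0,0]: The receptive field on the input at this output position is [4 20 / 4 19]. Elementwise product with the kernel and sum: 4·2 + 4·-2 + 19·-1.
Output[0,1]: The receptive field on the input at this output position is [20 14 / 19 7]. Elementwise product with the kernel and sum: 20·2 + 19·-2 + 7·-1.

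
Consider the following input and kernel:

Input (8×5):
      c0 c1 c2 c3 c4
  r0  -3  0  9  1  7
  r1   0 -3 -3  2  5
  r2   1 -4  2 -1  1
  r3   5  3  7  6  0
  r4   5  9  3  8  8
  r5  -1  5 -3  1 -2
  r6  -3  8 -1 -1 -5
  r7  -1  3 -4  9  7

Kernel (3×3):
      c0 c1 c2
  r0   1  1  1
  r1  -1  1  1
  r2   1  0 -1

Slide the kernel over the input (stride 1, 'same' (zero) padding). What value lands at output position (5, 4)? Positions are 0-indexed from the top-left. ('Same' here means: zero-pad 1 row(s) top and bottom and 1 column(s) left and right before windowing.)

12

The receptive field on the zero-padded input at this output position is [8 8 0 / 1 -2 0 / -1 -5 0]. Elementwise product with the kernel and sum: 8·1 + 8·1 + 0·1 + 1·-1 + -2·1 + 0·1 + -1·1 + 0·-1.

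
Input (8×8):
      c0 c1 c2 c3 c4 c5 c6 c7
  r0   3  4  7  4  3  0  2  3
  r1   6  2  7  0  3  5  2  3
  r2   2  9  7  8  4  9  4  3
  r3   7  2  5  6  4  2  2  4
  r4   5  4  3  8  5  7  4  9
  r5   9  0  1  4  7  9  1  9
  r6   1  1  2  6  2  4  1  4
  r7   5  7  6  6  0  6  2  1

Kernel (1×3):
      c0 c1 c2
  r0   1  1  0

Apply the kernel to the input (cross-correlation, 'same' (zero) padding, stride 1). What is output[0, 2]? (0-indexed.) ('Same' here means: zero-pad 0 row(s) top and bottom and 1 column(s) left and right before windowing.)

The receptive field on the zero-padded input at this output position is [4 7 4]. Elementwise product with the kernel and sum: 4·1 + 7·1.

11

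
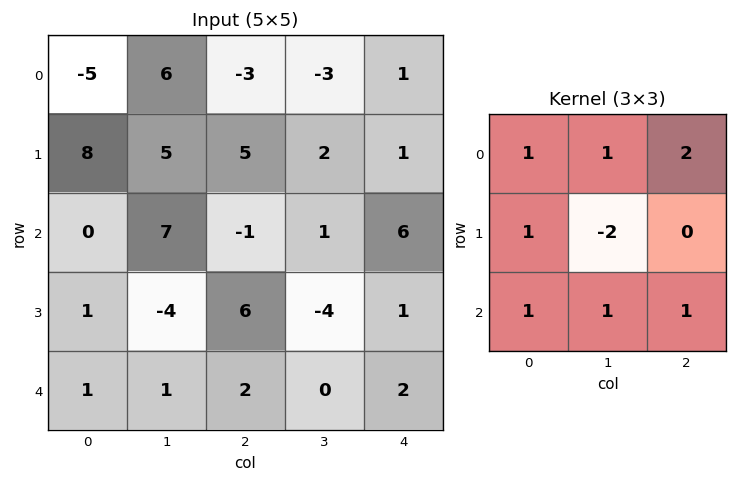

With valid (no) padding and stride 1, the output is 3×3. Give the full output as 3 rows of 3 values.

Output[0,0]: The receptive field on the input at this output position is [-5 6 -3 / 8 5 5 / 0 7 -1]. Elementwise product with the kernel and sum: -5·1 + 6·1 + -3·2 + 8·1 + 5·-2 + 0·1 + 7·1 + -1·1.

-1 -1 3
12 21 9
18 -5 30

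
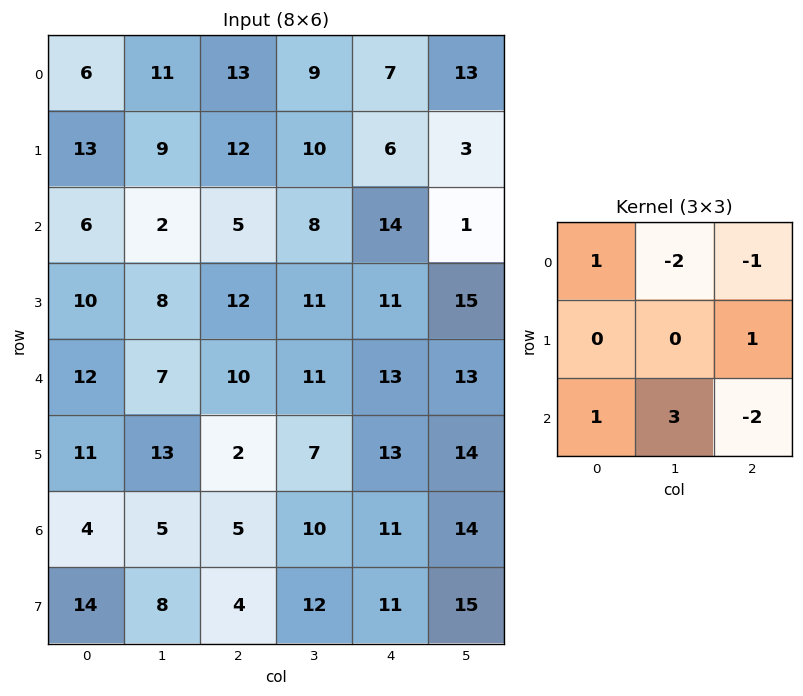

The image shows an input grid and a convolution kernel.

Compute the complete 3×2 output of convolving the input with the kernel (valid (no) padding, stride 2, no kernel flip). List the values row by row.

Output[0,0]: The receptive field on the input at this output position is [6 11 13 / 13 9 12 / 6 2 5]. Elementwise product with the kernel and sum: 6·1 + 11·-2 + 13·-1 + 12·1 + 6·1 + 2·3 + 5·-2.
Output[0,1]: The receptive field on the input at this output position is [13 9 7 / 12 10 6 / 5 8 14]. Elementwise product with the kernel and sum: 13·1 + 9·-2 + 7·-1 + 6·1 + 5·1 + 8·3 + 14·-2.

-15 -5
22 3
-1 1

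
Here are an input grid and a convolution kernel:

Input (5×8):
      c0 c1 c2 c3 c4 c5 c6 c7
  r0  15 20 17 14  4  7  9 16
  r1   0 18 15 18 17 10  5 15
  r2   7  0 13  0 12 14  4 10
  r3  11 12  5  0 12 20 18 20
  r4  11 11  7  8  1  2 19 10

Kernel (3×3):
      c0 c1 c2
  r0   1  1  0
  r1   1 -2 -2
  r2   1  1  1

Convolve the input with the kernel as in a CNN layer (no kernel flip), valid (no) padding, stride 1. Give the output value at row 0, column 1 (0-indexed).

2

The receptive field on the input at this output position is [20 17 14 / 18 15 18 / 0 13 0]. Elementwise product with the kernel and sum: 20·1 + 17·1 + 18·1 + 15·-2 + 18·-2 + 0·1 + 13·1 + 0·1.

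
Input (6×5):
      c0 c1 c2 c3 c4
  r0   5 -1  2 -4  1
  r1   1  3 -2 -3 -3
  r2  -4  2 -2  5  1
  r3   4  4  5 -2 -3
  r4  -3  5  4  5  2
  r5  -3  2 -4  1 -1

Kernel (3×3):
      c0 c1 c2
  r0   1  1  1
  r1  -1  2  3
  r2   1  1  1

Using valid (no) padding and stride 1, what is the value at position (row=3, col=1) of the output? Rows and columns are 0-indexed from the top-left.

The receptive field on the input at this output position is [4 5 -2 / 5 4 5 / 2 -4 1]. Elementwise product with the kernel and sum: 4·1 + 5·1 + -2·1 + 5·-1 + 4·2 + 5·3 + 2·1 + -4·1 + 1·1.

24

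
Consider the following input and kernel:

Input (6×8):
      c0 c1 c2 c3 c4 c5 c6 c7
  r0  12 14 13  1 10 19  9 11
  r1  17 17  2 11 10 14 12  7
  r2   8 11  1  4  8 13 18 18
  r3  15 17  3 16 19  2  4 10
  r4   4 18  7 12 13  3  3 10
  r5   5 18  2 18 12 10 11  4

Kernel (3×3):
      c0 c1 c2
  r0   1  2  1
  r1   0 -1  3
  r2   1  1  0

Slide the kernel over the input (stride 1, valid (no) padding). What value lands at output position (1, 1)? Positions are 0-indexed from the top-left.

The receptive field on the input at this output position is [17 2 11 / 11 1 4 / 17 3 16]. Elementwise product with the kernel and sum: 17·1 + 2·2 + 11·1 + 1·-1 + 4·3 + 17·1 + 3·1.

63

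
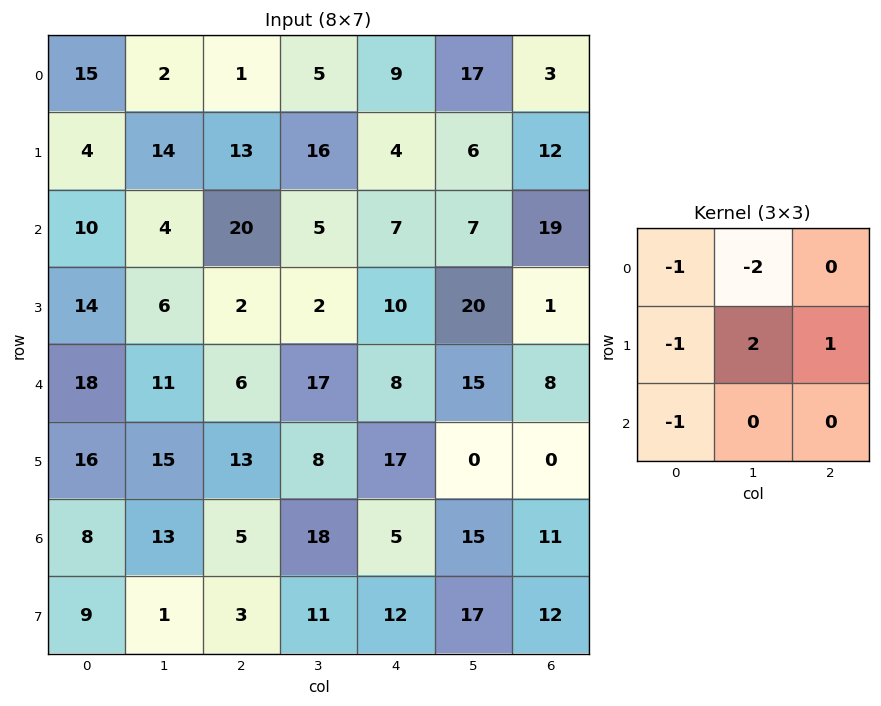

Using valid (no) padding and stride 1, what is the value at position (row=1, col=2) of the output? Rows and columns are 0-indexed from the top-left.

-50

The receptive field on the input at this output position is [13 16 4 / 20 5 7 / 2 2 10]. Elementwise product with the kernel and sum: 13·-1 + 16·-2 + 20·-1 + 5·2 + 7·1 + 2·-1.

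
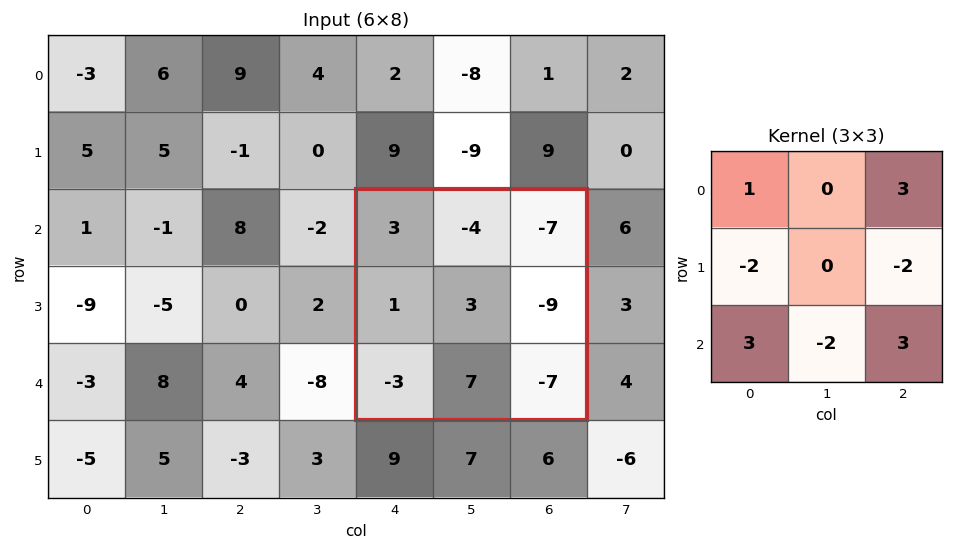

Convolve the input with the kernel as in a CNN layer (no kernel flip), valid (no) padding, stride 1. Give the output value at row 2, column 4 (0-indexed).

-46

The receptive field on the input at this output position is [3 -4 -7 / 1 3 -9 / -3 7 -7]. Elementwise product with the kernel and sum: 3·1 + -7·3 + 1·-2 + -9·-2 + -3·3 + 7·-2 + -7·3.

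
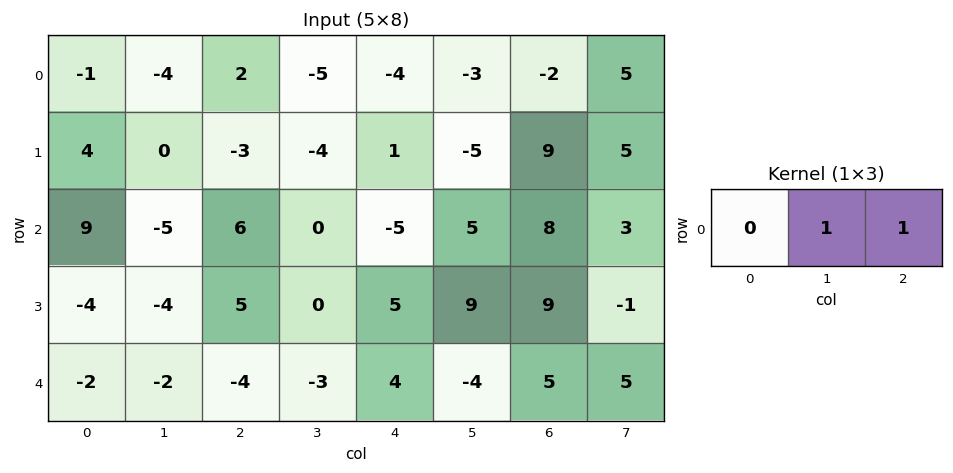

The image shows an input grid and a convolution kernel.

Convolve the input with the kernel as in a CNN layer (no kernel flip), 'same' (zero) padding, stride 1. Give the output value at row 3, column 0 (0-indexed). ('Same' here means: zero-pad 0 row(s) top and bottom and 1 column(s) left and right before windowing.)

The receptive field on the zero-padded input at this output position is [0 -4 -4]. Elementwise product with the kernel and sum: -4·1 + -4·1.

-8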